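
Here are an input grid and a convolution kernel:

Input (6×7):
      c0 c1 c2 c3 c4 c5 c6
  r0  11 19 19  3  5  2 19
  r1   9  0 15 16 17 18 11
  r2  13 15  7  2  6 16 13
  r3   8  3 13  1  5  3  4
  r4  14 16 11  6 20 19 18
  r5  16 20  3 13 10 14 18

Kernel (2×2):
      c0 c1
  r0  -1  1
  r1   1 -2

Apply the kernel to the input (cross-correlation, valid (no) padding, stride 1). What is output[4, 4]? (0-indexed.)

-19

The receptive field on the input at this output position is [20 19 / 10 14]. Elementwise product with the kernel and sum: 20·-1 + 19·1 + 10·1 + 14·-2.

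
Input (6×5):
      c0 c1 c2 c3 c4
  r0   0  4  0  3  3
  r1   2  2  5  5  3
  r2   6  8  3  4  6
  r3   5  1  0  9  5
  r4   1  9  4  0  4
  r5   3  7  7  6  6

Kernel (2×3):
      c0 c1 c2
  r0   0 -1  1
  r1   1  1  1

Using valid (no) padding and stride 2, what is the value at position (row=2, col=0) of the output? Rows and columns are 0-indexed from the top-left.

12

The receptive field on the input at this output position is [1 9 4 / 3 7 7]. Elementwise product with the kernel and sum: 9·-1 + 4·1 + 3·1 + 7·1 + 7·1.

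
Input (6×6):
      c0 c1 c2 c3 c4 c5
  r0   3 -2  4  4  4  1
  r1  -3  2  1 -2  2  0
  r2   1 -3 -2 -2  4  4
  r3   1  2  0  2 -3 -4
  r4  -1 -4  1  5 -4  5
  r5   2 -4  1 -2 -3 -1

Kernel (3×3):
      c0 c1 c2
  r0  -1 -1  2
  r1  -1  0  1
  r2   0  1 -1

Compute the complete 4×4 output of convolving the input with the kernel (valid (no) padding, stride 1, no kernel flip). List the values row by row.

Output[0,0]: The receptive field on the input at this output position is [3 -2 4 / -3 2 1 / 1 -3 -2]. Elementwise product with the kernel and sum: 3·-1 + -2·-1 + 4·2 + -3·-1 + 1·1 + -3·1 + -2·-1.
Output[0,1]: The receptive field on the input at this output position is [-2 4 4 / 2 1 -2 / -3 -2 -2]. Elementwise product with the kernel and sum: -2·-1 + 4·-1 + 4·2 + 2·-1 + -2·1 + -2·1 + -2·-1.

10 2 -5 -4
2 -8 16 7
-8 -3 18 -9
-6 14 -12 -9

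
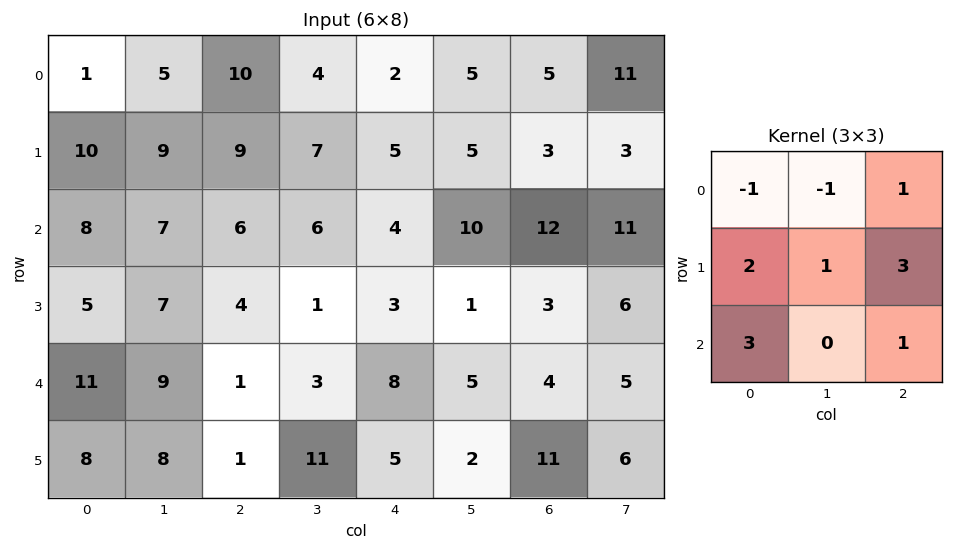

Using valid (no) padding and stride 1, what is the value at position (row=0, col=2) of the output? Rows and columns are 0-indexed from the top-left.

The receptive field on the input at this output position is [10 4 2 / 9 7 5 / 6 6 4]. Elementwise product with the kernel and sum: 10·-1 + 4·-1 + 2·1 + 9·2 + 7·1 + 5·3 + 6·3 + 4·1.

50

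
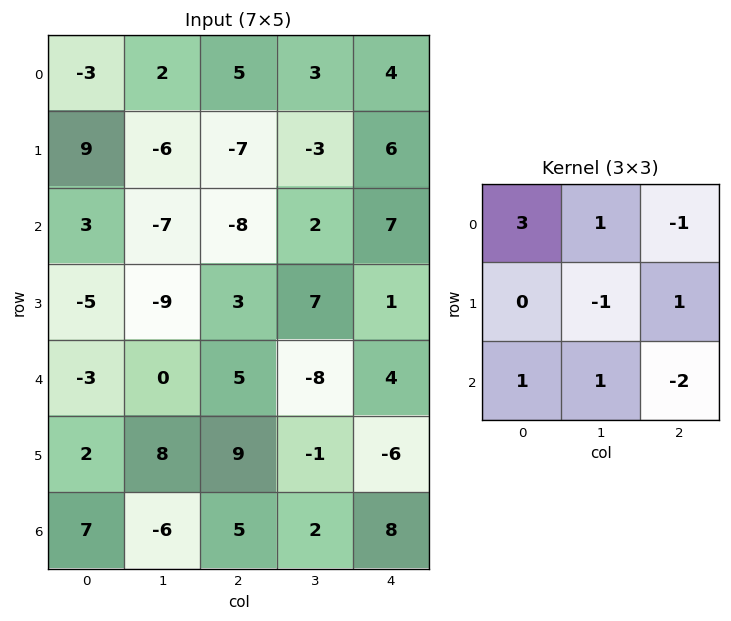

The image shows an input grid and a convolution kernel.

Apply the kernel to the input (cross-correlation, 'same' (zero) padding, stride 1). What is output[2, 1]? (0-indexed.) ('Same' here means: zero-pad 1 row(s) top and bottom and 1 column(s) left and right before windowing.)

7

The receptive field on the zero-padded input at this output position is [9 -6 -7 / 3 -7 -8 / -5 -9 3]. Elementwise product with the kernel and sum: 9·3 + -6·1 + -7·-1 + -7·-1 + -8·1 + -5·1 + -9·1 + 3·-2.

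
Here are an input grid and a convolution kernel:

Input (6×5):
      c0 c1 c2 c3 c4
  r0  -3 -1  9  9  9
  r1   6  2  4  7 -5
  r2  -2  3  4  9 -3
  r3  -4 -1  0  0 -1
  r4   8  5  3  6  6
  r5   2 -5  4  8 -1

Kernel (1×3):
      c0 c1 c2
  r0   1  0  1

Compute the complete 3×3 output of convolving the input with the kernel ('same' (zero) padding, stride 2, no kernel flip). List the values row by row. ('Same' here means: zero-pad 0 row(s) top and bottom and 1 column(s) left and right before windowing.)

-1 8 9
3 12 9
5 11 6

Output[0,0]: The receptive field on the zero-padded input at this output position is [0 -3 -1]. Elementwise product with the kernel and sum: 0·1 + -1·1.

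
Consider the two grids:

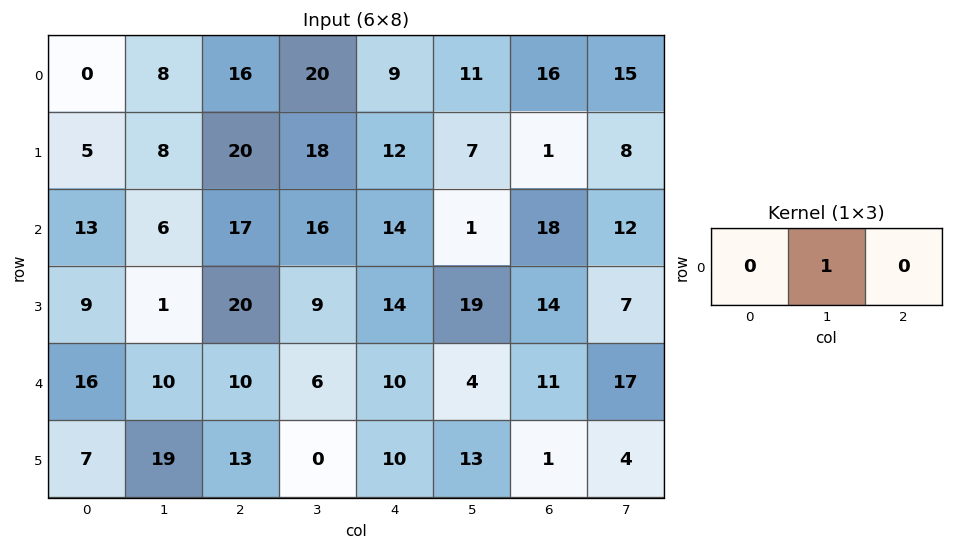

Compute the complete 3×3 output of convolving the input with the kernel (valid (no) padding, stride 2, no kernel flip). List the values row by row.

8 20 11
6 16 1
10 6 4

Output[0,0]: The receptive field on the input at this output position is [0 8 16]. Elementwise product with the kernel and sum: 8·1.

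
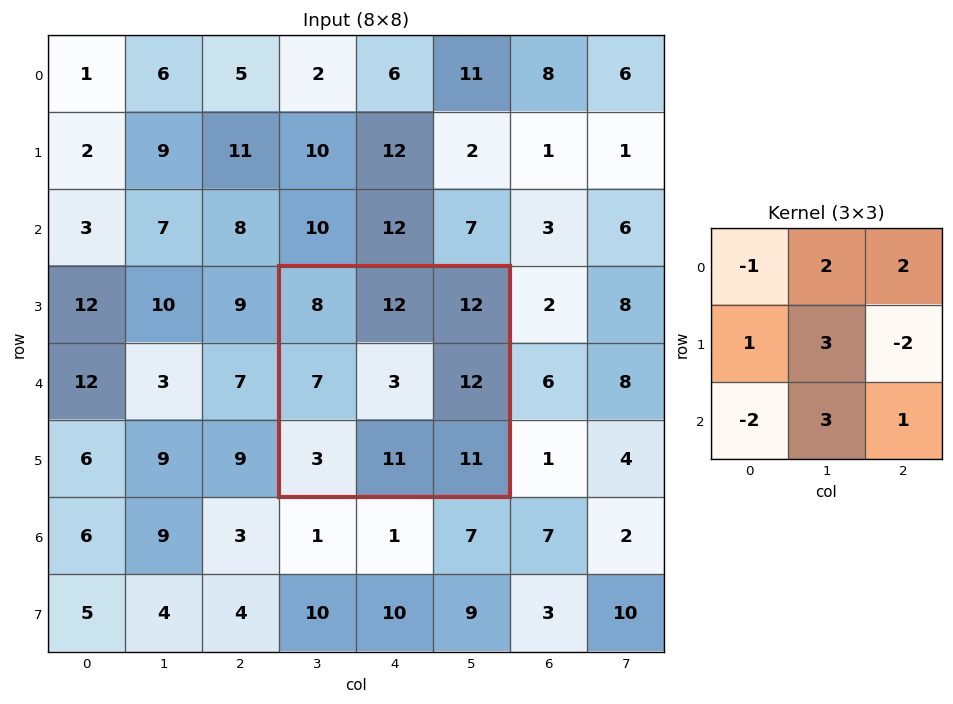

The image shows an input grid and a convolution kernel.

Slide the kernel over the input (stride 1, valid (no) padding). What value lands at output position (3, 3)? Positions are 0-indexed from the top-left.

The receptive field on the input at this output position is [8 12 12 / 7 3 12 / 3 11 11]. Elementwise product with the kernel and sum: 8·-1 + 12·2 + 12·2 + 7·1 + 3·3 + 12·-2 + 3·-2 + 11·3 + 11·1.

70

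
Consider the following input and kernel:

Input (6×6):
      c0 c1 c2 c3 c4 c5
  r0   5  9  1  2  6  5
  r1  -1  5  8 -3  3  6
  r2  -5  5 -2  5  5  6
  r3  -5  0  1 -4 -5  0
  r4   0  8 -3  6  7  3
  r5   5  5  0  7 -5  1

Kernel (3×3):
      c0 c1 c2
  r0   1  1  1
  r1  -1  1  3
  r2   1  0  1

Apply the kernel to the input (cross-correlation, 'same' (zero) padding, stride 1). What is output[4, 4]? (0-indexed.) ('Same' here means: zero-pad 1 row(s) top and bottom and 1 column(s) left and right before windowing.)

9

The receptive field on the zero-padded input at this output position is [-4 -5 0 / 6 7 3 / 7 -5 1]. Elementwise product with the kernel and sum: -4·1 + -5·1 + 0·1 + 6·-1 + 7·1 + 3·3 + 7·1 + 1·1.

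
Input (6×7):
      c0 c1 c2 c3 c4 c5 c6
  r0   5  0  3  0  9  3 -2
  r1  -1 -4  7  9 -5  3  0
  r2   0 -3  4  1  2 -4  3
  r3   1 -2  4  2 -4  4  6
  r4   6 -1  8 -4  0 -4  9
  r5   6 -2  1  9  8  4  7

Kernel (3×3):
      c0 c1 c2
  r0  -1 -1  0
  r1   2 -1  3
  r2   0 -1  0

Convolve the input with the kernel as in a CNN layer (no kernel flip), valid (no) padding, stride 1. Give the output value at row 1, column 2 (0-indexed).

-5

The receptive field on the input at this output position is [7 9 -5 / 4 1 2 / 4 2 -4]. Elementwise product with the kernel and sum: 7·-1 + 9·-1 + 4·2 + 1·-1 + 2·3 + 2·-1.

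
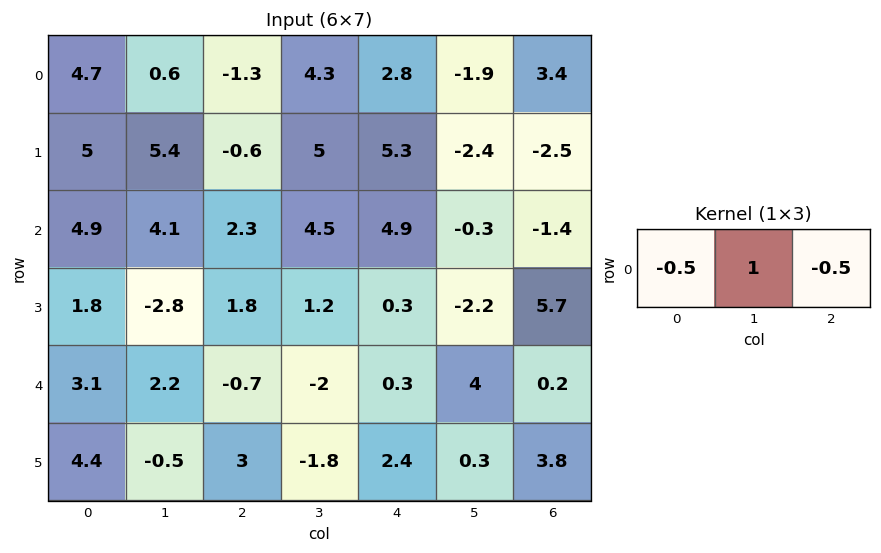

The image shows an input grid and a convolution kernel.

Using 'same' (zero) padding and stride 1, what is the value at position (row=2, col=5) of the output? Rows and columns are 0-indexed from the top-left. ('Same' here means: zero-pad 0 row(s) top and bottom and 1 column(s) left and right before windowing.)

The receptive field on the zero-padded input at this output position is [4.9 -0.3 -1.4]. Elementwise product with the kernel and sum: 4.9·-0.5 + -0.3·1 + -1.4·-0.5.

-2.05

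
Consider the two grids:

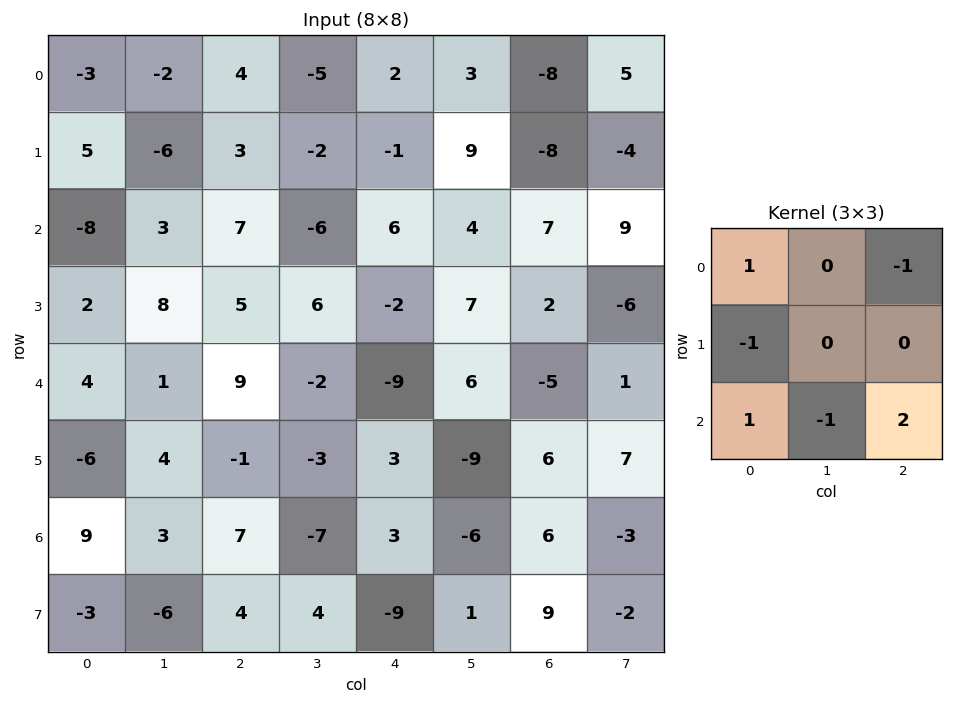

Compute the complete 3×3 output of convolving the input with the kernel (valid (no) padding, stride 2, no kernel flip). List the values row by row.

-9 24 27
4 -11 -24
21 39 14

Output[0,0]: The receptive field on the input at this output position is [-3 -2 4 / 5 -6 3 / -8 3 7]. Elementwise product with the kernel and sum: -3·1 + 4·-1 + 5·-1 + -8·1 + 3·-1 + 7·2.
Output[0,1]: The receptive field on the input at this output position is [4 -5 2 / 3 -2 -1 / 7 -6 6]. Elementwise product with the kernel and sum: 4·1 + 2·-1 + 3·-1 + 7·1 + -6·-1 + 6·2.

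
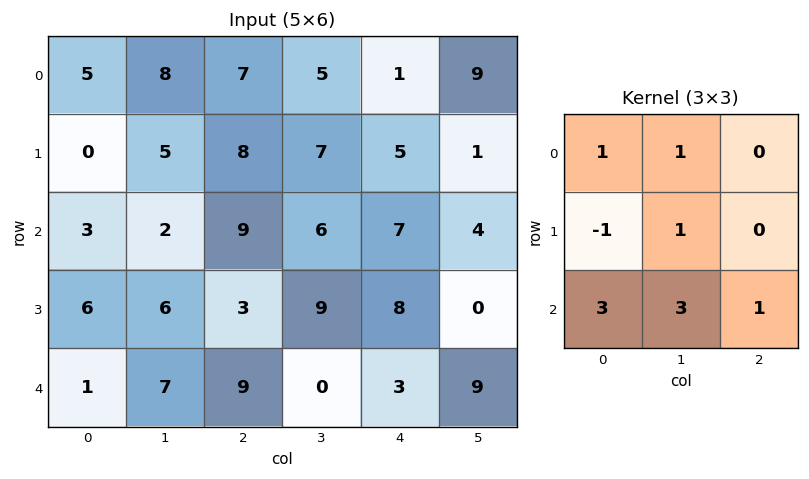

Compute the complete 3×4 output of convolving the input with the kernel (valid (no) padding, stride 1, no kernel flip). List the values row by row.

42 57 63 47
43 56 56 64
38 56 51 30

Output[0,0]: The receptive field on the input at this output position is [5 8 7 / 0 5 8 / 3 2 9]. Elementwise product with the kernel and sum: 5·1 + 8·1 + 0·-1 + 5·1 + 3·3 + 2·3 + 9·1.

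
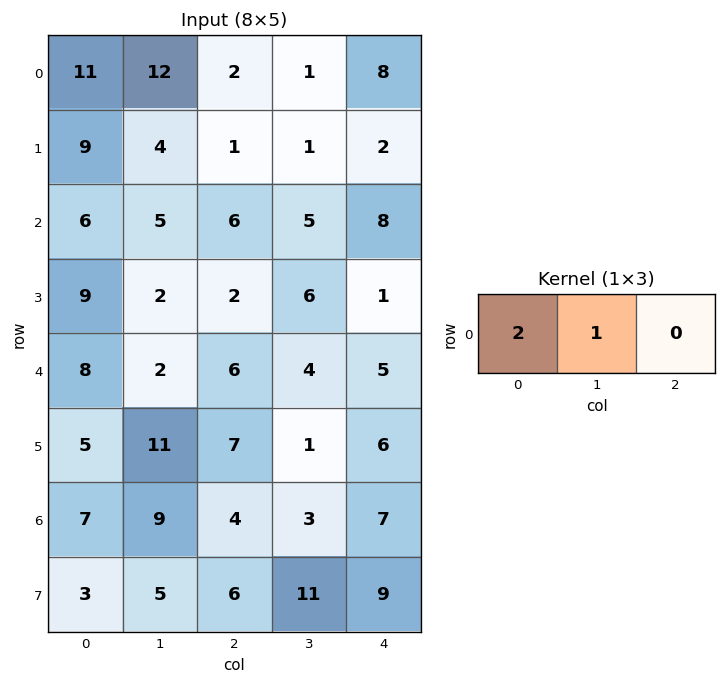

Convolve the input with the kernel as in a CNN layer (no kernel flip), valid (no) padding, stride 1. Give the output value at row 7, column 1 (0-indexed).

16

The receptive field on the input at this output position is [5 6 11]. Elementwise product with the kernel and sum: 5·2 + 6·1.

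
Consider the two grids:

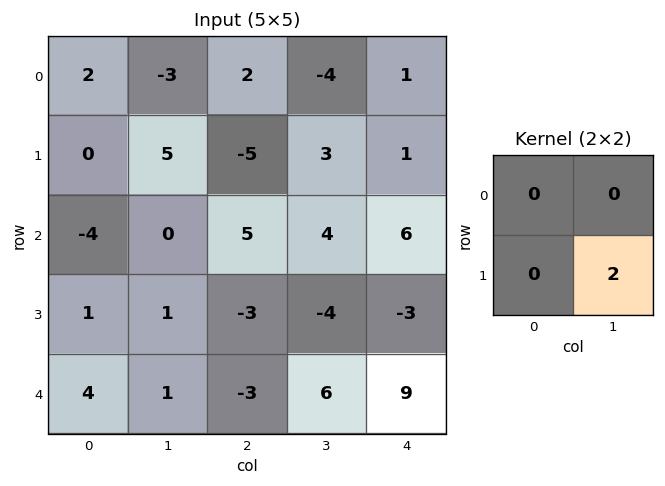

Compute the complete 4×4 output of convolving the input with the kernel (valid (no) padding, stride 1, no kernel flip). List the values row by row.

Output[0,0]: The receptive field on the input at this output position is [2 -3 / 0 5]. Elementwise product with the kernel and sum: 5·2.

10 -10 6 2
0 10 8 12
2 -6 -8 -6
2 -6 12 18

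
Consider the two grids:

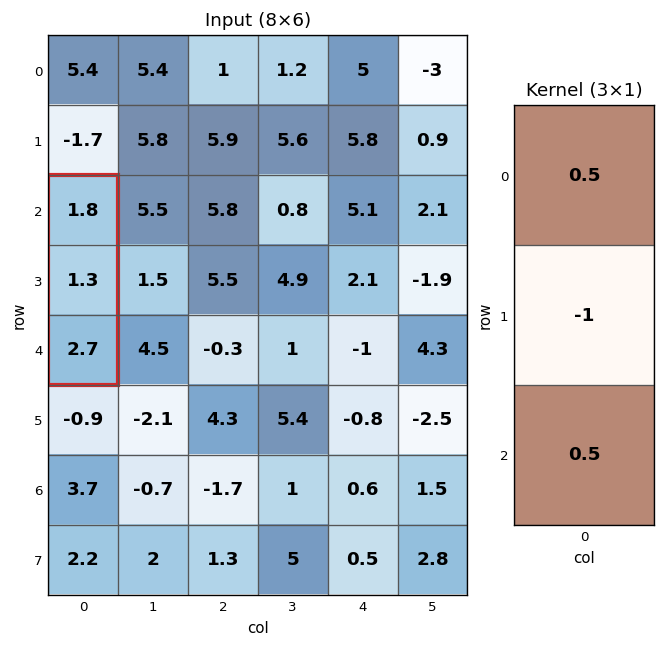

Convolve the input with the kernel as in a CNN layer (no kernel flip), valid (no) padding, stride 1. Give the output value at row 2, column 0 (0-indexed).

0.95

The receptive field on the input at this output position is [1.8 / 1.3 / 2.7]. Elementwise product with the kernel and sum: 1.8·0.5 + 1.3·-1 + 2.7·0.5.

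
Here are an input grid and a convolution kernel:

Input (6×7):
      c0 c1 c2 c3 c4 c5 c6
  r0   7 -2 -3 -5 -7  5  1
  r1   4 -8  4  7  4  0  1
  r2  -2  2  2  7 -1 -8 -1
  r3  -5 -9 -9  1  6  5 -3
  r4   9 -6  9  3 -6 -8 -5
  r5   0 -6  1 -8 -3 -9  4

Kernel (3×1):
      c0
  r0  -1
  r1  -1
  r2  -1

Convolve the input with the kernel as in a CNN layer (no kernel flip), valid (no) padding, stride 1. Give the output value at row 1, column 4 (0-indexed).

-9

The receptive field on the input at this output position is [4 / -1 / 6]. Elementwise product with the kernel and sum: 4·-1 + -1·-1 + 6·-1.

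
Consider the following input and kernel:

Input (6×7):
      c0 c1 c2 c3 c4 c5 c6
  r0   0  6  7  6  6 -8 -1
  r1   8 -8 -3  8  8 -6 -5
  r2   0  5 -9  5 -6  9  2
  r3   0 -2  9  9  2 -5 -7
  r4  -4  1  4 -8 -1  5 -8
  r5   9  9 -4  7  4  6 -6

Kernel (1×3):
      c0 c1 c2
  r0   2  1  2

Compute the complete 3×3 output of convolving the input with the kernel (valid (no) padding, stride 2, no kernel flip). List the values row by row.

20 32 2
-13 -25 1
1 -2 -13

Output[0,0]: The receptive field on the input at this output position is [0 6 7]. Elementwise product with the kernel and sum: 0·2 + 6·1 + 7·2.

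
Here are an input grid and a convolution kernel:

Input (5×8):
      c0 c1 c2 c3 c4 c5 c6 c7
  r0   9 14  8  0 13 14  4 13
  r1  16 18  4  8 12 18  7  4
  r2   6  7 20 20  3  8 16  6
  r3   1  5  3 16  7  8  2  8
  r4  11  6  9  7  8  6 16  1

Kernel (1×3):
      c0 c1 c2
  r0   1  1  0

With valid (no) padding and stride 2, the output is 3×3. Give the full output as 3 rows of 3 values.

Output[0,0]: The receptive field on the input at this output position is [9 14 8]. Elementwise product with the kernel and sum: 9·1 + 14·1.

23 8 27
13 40 11
17 16 14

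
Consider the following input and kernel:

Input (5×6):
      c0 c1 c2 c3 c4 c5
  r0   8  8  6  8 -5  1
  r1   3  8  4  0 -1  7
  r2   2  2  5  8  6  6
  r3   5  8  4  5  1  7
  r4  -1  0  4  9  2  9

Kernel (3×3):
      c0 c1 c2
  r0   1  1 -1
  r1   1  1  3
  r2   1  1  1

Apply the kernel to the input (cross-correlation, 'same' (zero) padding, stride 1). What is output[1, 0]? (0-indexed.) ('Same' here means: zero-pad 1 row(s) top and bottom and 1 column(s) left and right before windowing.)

The receptive field on the zero-padded input at this output position is [0 8 8 / 0 3 8 / 0 2 2]. Elementwise product with the kernel and sum: 0·1 + 8·1 + 8·-1 + 0·1 + 3·1 + 8·3 + 0·1 + 2·1 + 2·1.

31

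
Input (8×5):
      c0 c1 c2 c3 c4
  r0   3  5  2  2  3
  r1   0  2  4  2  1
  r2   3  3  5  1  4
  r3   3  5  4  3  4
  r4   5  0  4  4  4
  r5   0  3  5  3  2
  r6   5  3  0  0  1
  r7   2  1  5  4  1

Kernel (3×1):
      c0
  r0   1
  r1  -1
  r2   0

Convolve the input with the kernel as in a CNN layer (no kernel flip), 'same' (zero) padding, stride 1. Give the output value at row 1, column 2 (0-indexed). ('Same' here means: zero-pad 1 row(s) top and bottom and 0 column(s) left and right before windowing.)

-2

The receptive field on the zero-padded input at this output position is [2 / 4 / 5]. Elementwise product with the kernel and sum: 2·1 + 4·-1.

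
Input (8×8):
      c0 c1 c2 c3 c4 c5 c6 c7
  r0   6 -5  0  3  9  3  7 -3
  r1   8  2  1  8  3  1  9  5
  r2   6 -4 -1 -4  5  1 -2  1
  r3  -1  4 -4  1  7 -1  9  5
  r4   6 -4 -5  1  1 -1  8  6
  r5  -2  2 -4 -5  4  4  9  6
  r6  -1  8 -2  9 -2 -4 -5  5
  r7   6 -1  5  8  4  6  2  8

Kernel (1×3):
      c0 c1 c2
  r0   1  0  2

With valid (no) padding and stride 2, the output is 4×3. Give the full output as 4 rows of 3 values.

Output[0,0]: The receptive field on the input at this output position is [6 -5 0]. Elementwise product with the kernel and sum: 6·1 + 0·2.

6 18 23
4 9 1
-4 -3 17
-5 -6 -12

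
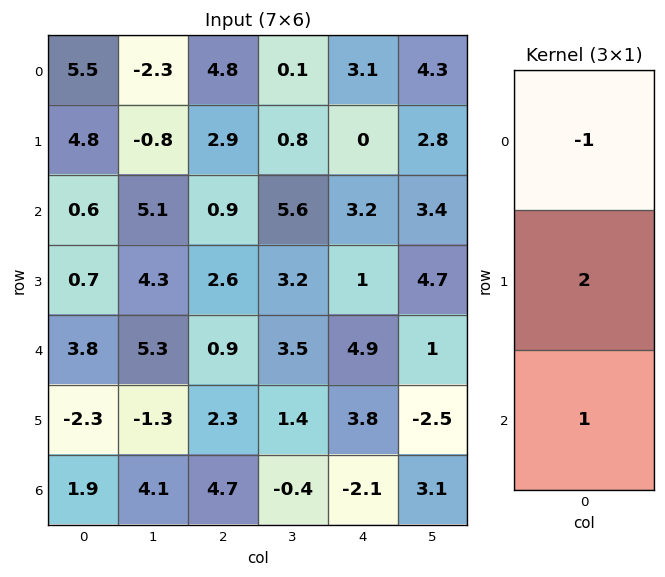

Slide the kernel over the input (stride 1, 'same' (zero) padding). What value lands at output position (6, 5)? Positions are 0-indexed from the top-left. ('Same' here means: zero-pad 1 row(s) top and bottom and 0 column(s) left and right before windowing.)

The receptive field on the zero-padded input at this output position is [-2.5 / 3.1 / 0]. Elementwise product with the kernel and sum: -2.5·-1 + 3.1·2 + 0·1.

8.7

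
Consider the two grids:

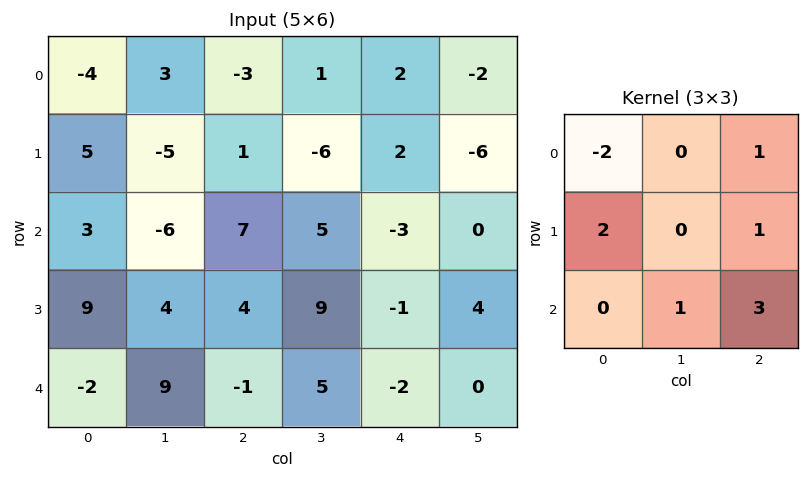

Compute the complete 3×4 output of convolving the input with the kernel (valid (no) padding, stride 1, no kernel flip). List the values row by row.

Output[0,0]: The receptive field on the input at this output position is [-4 3 -3 / 5 -5 1 / 3 -6 7]. Elementwise product with the kernel and sum: -4·-2 + -3·1 + 5·2 + 1·1 + -6·1 + 7·3.

31 1 8 -25
20 28 17 27
29 48 -11 10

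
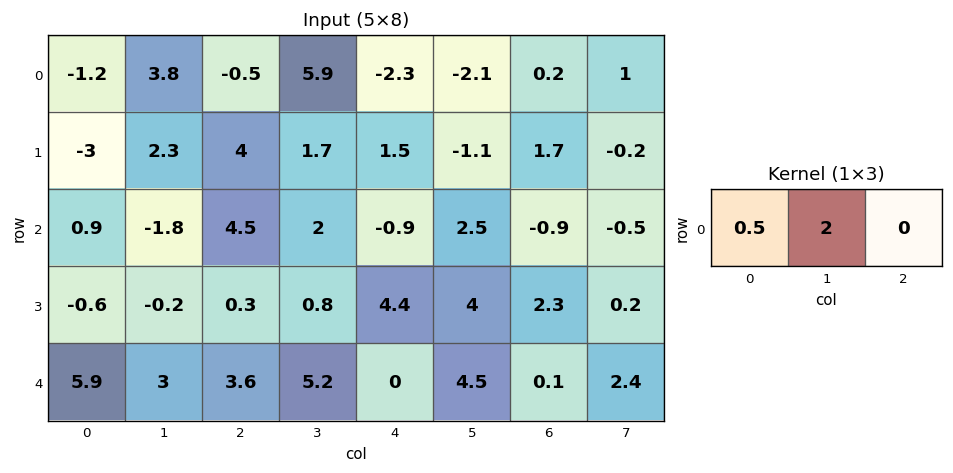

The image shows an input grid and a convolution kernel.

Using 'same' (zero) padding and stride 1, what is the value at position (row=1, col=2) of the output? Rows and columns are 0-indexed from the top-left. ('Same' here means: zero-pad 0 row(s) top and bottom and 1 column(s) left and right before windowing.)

9.15

The receptive field on the zero-padded input at this output position is [2.3 4 1.7]. Elementwise product with the kernel and sum: 2.3·0.5 + 4·2.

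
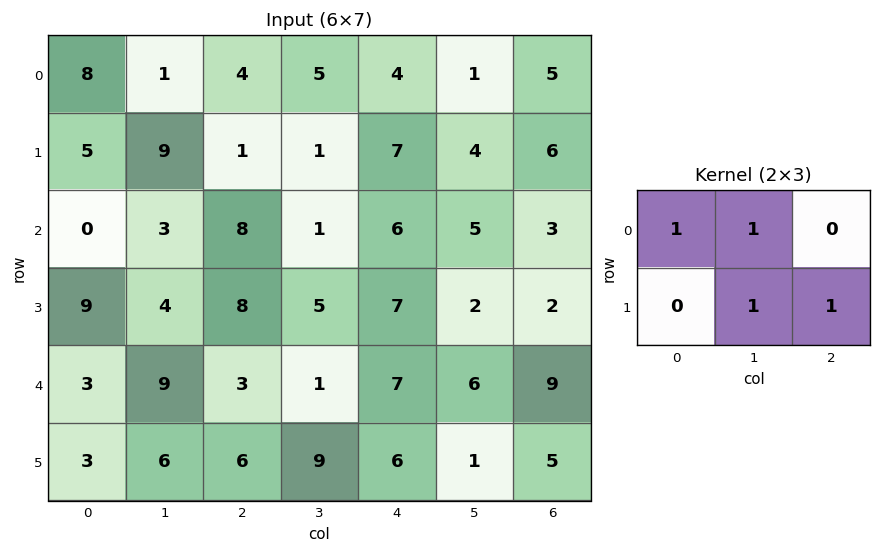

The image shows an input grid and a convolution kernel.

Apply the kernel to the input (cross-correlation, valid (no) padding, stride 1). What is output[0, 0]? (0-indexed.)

19

The receptive field on the input at this output position is [8 1 4 / 5 9 1]. Elementwise product with the kernel and sum: 8·1 + 1·1 + 9·1 + 1·1.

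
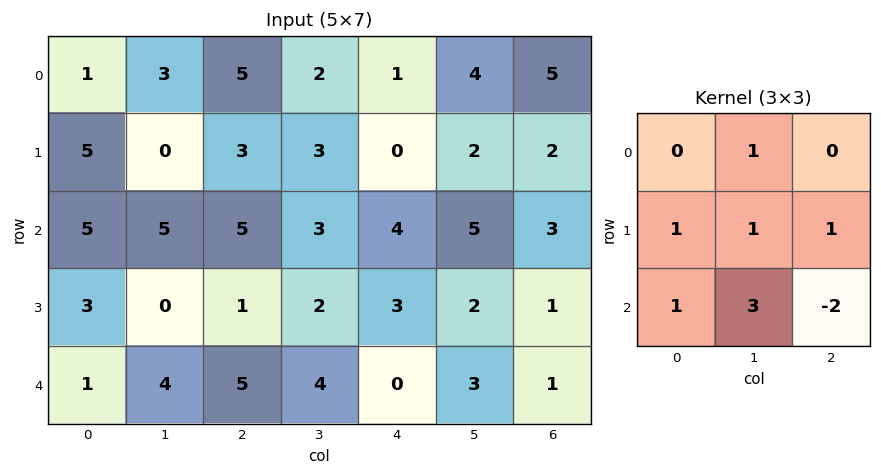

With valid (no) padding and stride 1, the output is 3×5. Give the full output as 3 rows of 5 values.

Output[0,0]: The receptive field on the input at this output position is [1 3 5 / 5 0 3 / 5 5 5]. Elementwise product with the kernel and sum: 3·1 + 5·1 + 0·1 + 3·1 + 5·1 + 5·3 + 5·-2.
Output[0,1]: The receptive field on the input at this output position is [3 5 2 / 0 3 3 / 5 5 3]. Elementwise product with the kernel and sum: 5·1 + 0·1 + 3·1 + 3·1 + 5·1 + 5·3 + 3·-2.

21 25 14 11 21
16 15 16 19 21
12 19 26 9 18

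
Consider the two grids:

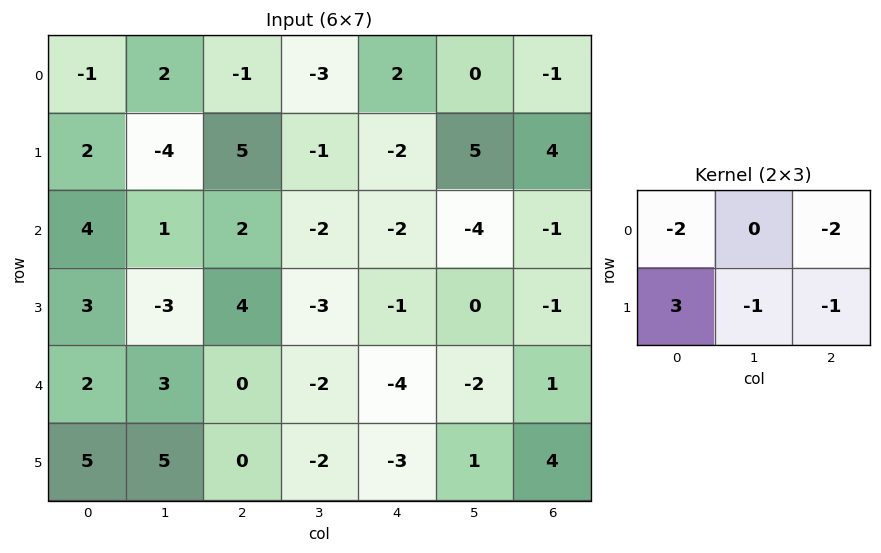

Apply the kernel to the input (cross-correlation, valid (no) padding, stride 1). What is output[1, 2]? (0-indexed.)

4

The receptive field on the input at this output position is [5 -1 -2 / 2 -2 -2]. Elementwise product with the kernel and sum: 5·-2 + -2·-2 + 2·3 + -2·-1 + -2·-1.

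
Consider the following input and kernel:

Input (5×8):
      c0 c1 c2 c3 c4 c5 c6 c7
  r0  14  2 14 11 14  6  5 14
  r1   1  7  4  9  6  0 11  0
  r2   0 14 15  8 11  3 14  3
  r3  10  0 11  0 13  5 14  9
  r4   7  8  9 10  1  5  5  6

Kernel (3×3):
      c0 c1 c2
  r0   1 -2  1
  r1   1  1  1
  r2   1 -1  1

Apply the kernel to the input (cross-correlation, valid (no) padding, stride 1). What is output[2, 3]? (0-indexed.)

The receptive field on the input at this output position is [8 11 3 / 0 13 5 / 10 1 5]. Elementwise product with the kernel and sum: 8·1 + 11·-2 + 3·1 + 0·1 + 13·1 + 5·1 + 10·1 + 1·-1 + 5·1.

21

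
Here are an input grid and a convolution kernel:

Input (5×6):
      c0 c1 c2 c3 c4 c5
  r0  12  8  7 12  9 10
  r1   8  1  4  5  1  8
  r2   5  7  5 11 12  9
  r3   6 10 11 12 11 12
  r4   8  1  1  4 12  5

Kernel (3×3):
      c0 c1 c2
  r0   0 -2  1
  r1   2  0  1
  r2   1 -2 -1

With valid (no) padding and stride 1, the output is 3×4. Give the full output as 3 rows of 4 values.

-3 -9 -35 -12
-8 -2 -11 15
19 28 4 -4

Output[0,0]: The receptive field on the input at this output position is [12 8 7 / 8 1 4 / 5 7 5]. Elementwise product with the kernel and sum: 8·-2 + 7·1 + 8·2 + 4·1 + 5·1 + 7·-2 + 5·-1.
Output[0,1]: The receptive field on the input at this output position is [8 7 12 / 1 4 5 / 7 5 11]. Elementwise product with the kernel and sum: 7·-2 + 12·1 + 1·2 + 5·1 + 7·1 + 5·-2 + 11·-1.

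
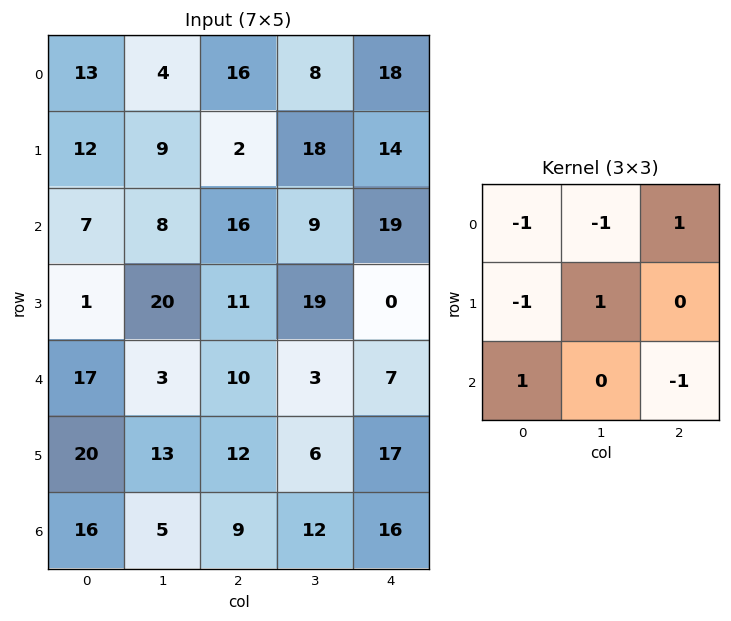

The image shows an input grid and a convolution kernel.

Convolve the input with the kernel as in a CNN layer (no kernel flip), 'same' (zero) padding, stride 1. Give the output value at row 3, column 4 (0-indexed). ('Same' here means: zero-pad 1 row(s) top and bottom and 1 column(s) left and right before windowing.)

-44

The receptive field on the zero-padded input at this output position is [9 19 0 / 19 0 0 / 3 7 0]. Elementwise product with the kernel and sum: 9·-1 + 19·-1 + 0·1 + 19·-1 + 0·1 + 3·1 + 0·-1.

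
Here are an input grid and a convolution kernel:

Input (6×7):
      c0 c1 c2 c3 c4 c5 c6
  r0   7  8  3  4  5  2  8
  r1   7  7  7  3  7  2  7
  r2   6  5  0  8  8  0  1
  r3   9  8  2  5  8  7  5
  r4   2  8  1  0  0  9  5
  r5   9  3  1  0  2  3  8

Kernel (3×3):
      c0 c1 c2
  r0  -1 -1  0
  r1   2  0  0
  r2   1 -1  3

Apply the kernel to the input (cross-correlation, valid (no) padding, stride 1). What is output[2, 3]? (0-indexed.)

The receptive field on the input at this output position is [8 8 0 / 5 8 7 / 0 0 9]. Elementwise product with the kernel and sum: 8·-1 + 8·-1 + 5·2 + 0·1 + 0·-1 + 9·3.

21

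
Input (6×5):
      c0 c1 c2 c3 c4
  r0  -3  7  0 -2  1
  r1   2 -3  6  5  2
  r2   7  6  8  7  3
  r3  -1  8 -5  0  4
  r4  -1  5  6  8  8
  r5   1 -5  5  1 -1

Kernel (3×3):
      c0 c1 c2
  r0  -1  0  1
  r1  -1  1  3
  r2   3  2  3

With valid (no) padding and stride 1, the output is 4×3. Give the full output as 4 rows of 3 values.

73 70 53
25 45 1
20 39 70
28 15 49

Output[0,0]: The receptive field on the input at this output position is [-3 7 0 / 2 -3 6 / 7 6 8]. Elementwise product with the kernel and sum: -3·-1 + 0·1 + 2·-1 + -3·1 + 6·3 + 7·3 + 6·2 + 8·3.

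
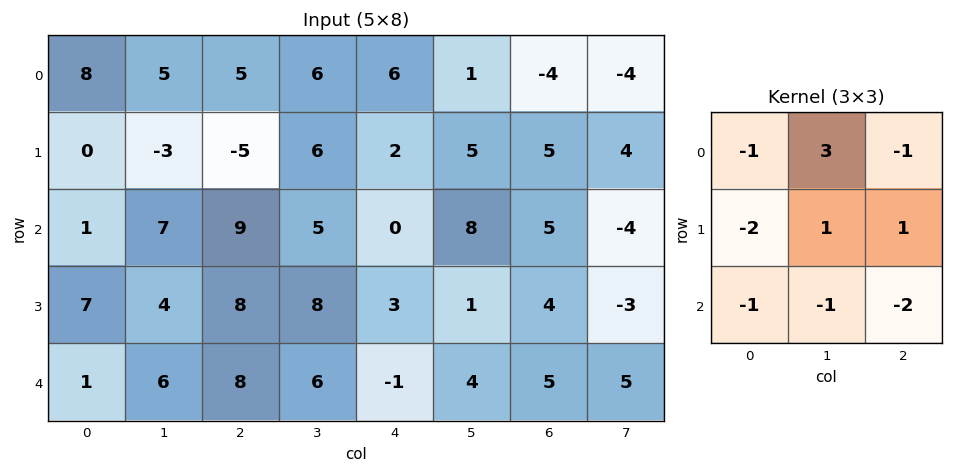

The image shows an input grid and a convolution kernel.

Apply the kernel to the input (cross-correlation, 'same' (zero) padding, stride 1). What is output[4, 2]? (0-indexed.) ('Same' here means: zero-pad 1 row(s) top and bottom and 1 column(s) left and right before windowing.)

14

The receptive field on the zero-padded input at this output position is [4 8 8 / 6 8 6 / 0 0 0]. Elementwise product with the kernel and sum: 4·-1 + 8·3 + 8·-1 + 6·-2 + 8·1 + 6·1 + 0·-1 + 0·-1 + 0·-2.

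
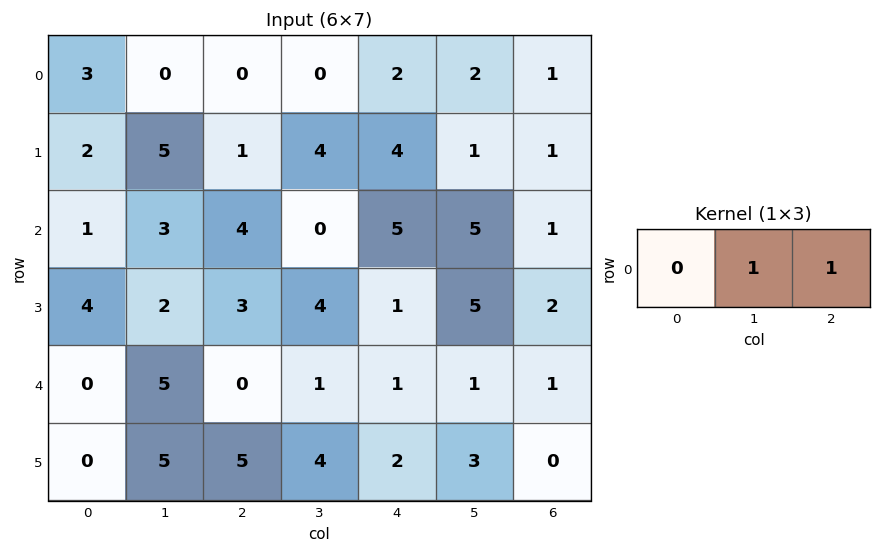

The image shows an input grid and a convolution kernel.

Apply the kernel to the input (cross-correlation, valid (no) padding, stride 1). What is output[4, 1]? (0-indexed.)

The receptive field on the input at this output position is [5 0 1]. Elementwise product with the kernel and sum: 0·1 + 1·1.

1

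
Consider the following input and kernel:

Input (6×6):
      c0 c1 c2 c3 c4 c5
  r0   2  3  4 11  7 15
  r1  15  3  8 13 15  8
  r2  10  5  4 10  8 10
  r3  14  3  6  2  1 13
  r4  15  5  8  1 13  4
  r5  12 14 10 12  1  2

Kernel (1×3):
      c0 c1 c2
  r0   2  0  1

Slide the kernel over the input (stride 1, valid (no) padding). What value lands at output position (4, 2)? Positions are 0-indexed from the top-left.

The receptive field on the input at this output position is [8 1 13]. Elementwise product with the kernel and sum: 8·2 + 13·1.

29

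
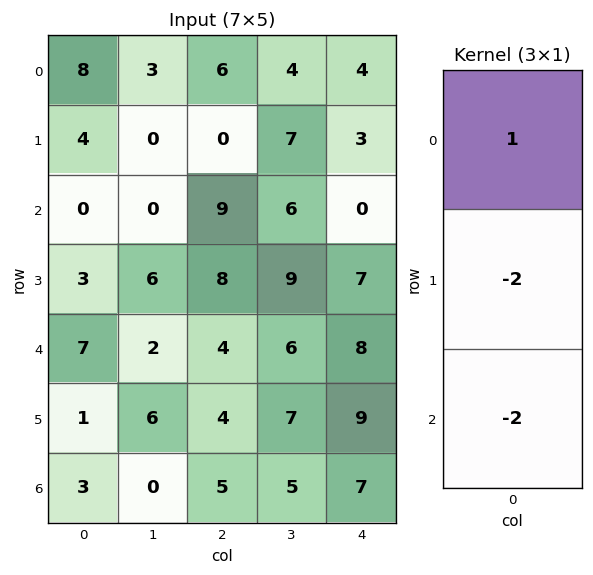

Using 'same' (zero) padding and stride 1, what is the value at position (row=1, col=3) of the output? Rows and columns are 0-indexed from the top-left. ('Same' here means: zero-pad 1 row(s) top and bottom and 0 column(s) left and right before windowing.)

-22

The receptive field on the zero-padded input at this output position is [4 / 7 / 6]. Elementwise product with the kernel and sum: 4·1 + 7·-2 + 6·-2.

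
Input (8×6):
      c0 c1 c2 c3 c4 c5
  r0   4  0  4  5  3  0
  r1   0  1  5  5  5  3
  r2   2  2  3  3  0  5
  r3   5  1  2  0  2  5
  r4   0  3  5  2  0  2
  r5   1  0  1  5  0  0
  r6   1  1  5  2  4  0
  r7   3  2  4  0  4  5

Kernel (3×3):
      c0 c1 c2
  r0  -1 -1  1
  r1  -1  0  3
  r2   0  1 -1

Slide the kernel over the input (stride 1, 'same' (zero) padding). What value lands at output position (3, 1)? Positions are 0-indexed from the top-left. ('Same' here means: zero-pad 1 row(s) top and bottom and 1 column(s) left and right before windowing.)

-2

The receptive field on the zero-padded input at this output position is [2 2 3 / 5 1 2 / 0 3 5]. Elementwise product with the kernel and sum: 2·-1 + 2·-1 + 3·1 + 5·-1 + 2·3 + 3·1 + 5·-1.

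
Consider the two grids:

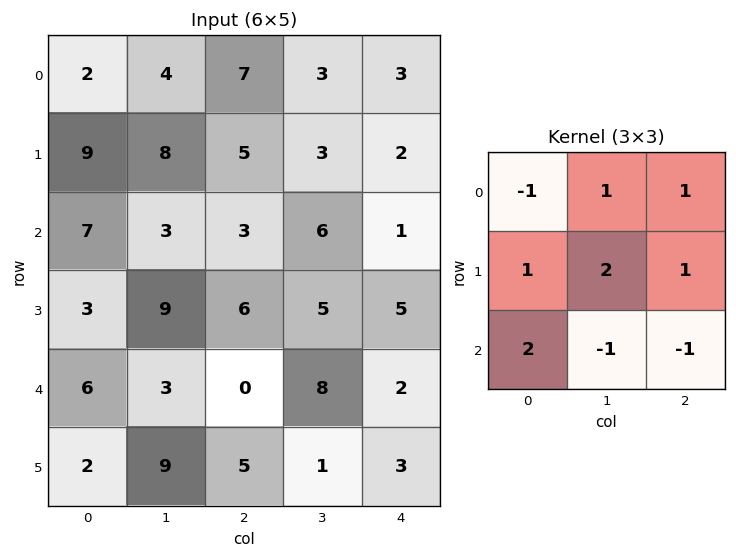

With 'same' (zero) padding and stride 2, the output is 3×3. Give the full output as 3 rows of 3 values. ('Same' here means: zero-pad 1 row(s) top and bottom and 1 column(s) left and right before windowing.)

Output[0,0]: The receptive field on the zero-padded input at this output position is [0 0 0 / 0 2 4 / 0 9 8]. Elementwise product with the kernel and sum: 0·-1 + 0·1 + 0·1 + 0·1 + 2·2 + 4·1 + 0·2 + 9·-1 + 8·-1.
Output[0,1]: The receptive field on the zero-padded input at this output position is [0 0 0 / 4 7 3 / 8 5 3]. Elementwise product with the kernel and sum: 0·-1 + 0·1 + 0·1 + 4·1 + 7·2 + 3·1 + 8·2 + 5·-1 + 3·-1.

-9 29 13
22 22 12
16 25 11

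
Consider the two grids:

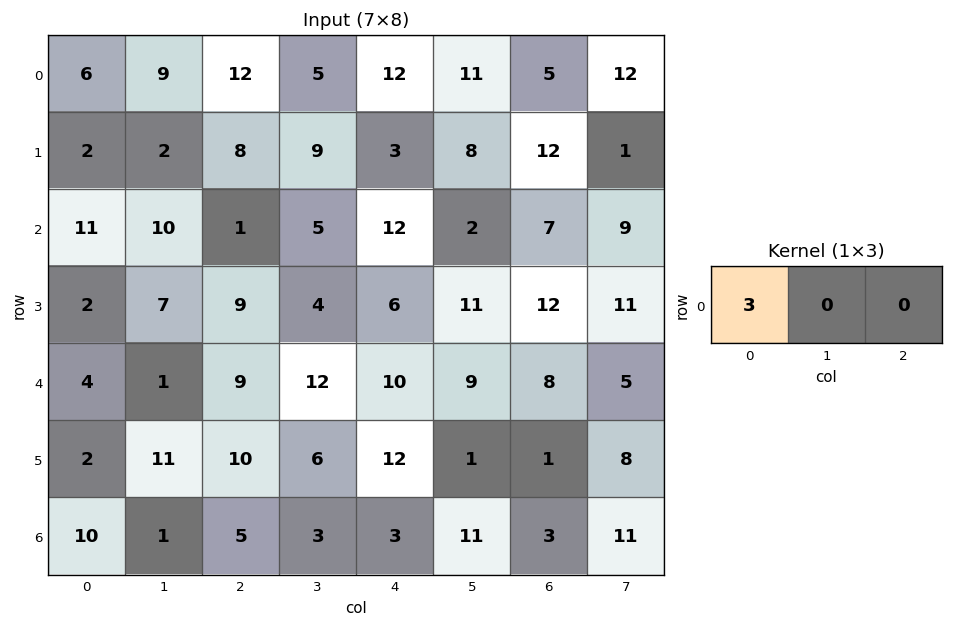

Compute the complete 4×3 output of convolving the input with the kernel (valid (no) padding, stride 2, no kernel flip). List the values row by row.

18 36 36
33 3 36
12 27 30
30 15 9

Output[0,0]: The receptive field on the input at this output position is [6 9 12]. Elementwise product with the kernel and sum: 6·3.
Output[0,1]: The receptive field on the input at this output position is [12 5 12]. Elementwise product with the kernel and sum: 12·3.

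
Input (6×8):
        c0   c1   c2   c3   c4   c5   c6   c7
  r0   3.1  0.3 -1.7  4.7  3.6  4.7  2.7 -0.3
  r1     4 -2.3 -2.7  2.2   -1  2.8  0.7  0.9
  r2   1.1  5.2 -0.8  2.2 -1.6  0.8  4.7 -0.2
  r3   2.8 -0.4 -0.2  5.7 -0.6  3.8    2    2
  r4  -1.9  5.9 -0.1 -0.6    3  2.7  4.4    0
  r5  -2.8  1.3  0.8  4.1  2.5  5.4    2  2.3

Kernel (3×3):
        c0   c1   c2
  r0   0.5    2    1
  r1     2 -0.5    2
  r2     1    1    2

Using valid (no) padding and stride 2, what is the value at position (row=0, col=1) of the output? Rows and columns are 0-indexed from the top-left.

The receptive field on the input at this output position is [-1.7 4.7 3.6 / -2.7 2.2 -1 / -0.8 2.2 -1.6]. Elementwise product with the kernel and sum: -1.7·0.5 + 4.7·2 + 3.6·1 + -2.7·2 + 2.2·-0.5 + -1·2 + -0.8·1 + 2.2·1 + -1.6·2.

1.85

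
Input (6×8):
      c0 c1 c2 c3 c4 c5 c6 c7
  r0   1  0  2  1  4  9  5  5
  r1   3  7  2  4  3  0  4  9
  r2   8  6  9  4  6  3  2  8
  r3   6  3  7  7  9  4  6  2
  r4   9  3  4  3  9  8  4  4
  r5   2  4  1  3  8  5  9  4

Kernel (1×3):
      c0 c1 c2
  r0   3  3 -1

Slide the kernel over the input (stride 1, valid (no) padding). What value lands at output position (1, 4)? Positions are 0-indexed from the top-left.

5

The receptive field on the input at this output position is [3 0 4]. Elementwise product with the kernel and sum: 3·3 + 0·3 + 4·-1.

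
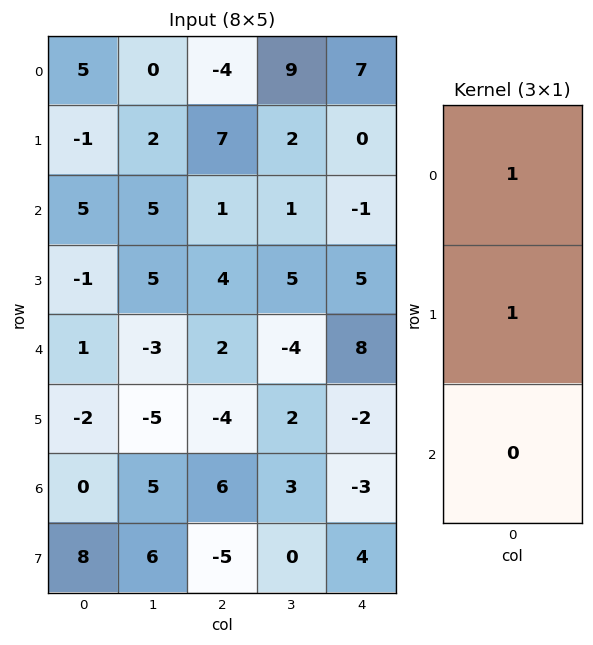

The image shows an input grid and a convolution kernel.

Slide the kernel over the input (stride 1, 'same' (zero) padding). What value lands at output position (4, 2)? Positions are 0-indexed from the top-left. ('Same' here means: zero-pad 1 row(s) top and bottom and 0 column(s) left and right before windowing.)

6

The receptive field on the zero-padded input at this output position is [4 / 2 / -4]. Elementwise product with the kernel and sum: 4·1 + 2·1.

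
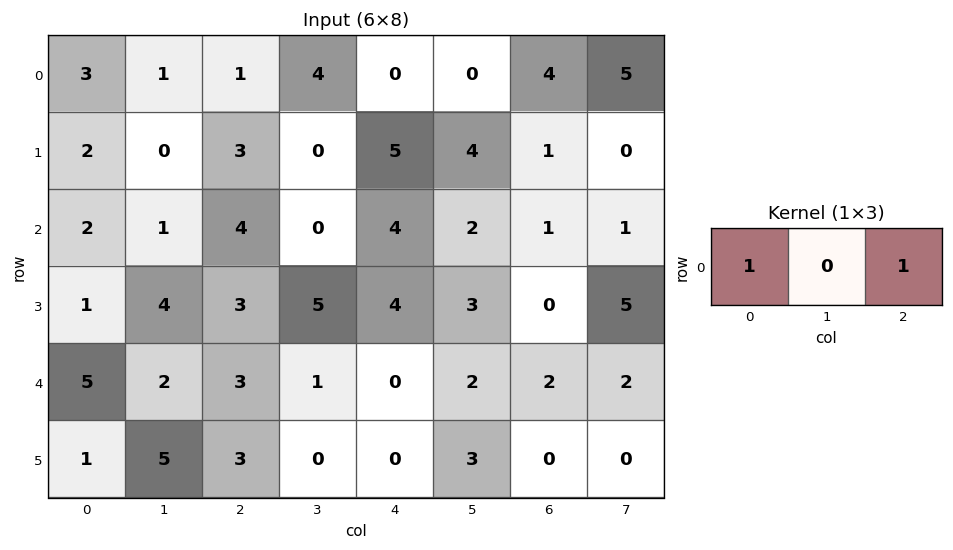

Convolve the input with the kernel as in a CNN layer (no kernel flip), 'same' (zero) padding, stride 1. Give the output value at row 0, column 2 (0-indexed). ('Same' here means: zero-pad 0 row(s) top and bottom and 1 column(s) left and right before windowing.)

The receptive field on the zero-padded input at this output position is [1 1 4]. Elementwise product with the kernel and sum: 1·1 + 4·1.

5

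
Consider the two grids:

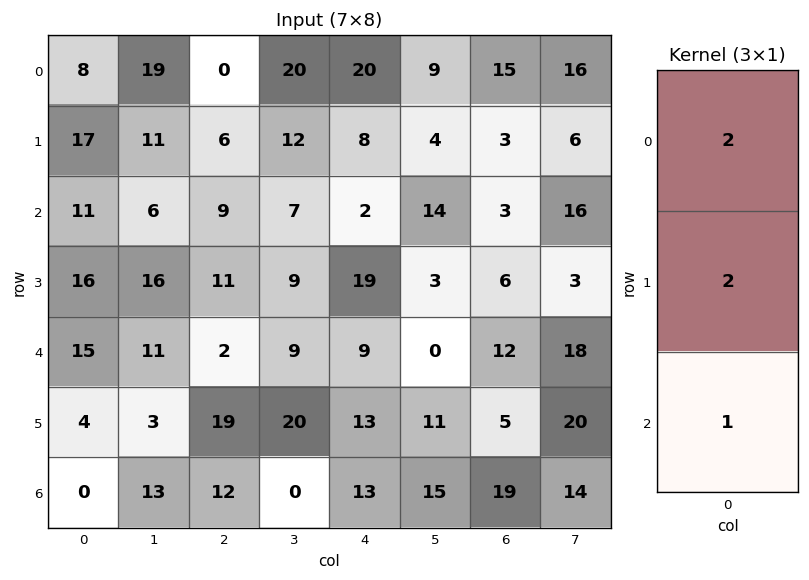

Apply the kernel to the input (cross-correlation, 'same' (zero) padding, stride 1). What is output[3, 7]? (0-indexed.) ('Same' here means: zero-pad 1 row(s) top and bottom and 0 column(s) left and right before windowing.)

56

The receptive field on the zero-padded input at this output position is [16 / 3 / 18]. Elementwise product with the kernel and sum: 16·2 + 3·2 + 18·1.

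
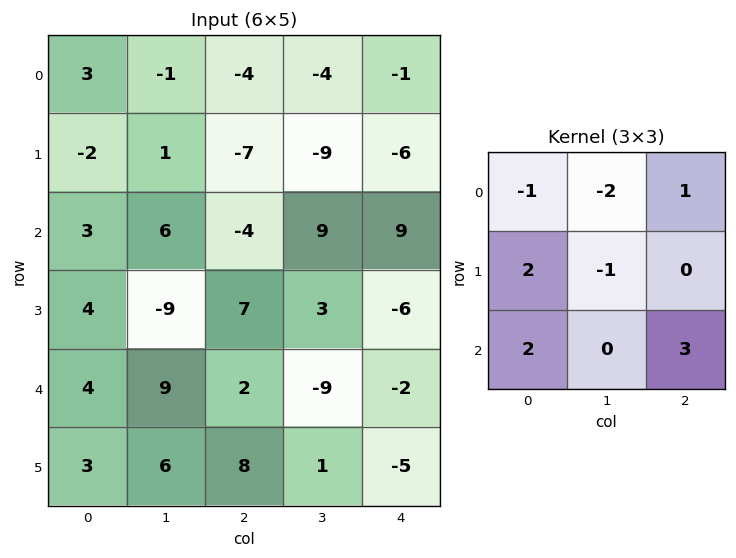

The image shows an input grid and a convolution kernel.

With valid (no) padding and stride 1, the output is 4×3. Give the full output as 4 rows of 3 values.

Output[0,0]: The receptive field on the input at this output position is [3 -1 -4 / -2 1 -7 / 3 6 -4]. Elementwise product with the kernel and sum: 3·-1 + -1·-2 + -4·1 + -2·2 + 1·-1 + 3·2 + -4·3.

-16 53 25
22 11 -2
12 -23 4
50 29 -5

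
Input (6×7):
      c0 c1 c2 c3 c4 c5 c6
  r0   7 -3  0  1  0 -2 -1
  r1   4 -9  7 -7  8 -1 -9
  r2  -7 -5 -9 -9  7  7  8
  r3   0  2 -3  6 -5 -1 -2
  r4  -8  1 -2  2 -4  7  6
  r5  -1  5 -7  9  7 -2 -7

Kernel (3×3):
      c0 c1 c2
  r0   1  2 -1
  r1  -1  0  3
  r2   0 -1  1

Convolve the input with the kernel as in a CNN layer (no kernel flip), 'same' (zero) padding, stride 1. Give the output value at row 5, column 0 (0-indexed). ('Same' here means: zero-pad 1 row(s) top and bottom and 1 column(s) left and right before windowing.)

The receptive field on the zero-padded input at this output position is [0 -8 1 / 0 -1 5 / 0 0 0]. Elementwise product with the kernel and sum: 0·1 + -8·2 + 1·-1 + 0·-1 + 5·3 + 0·-1 + 0·1.

-2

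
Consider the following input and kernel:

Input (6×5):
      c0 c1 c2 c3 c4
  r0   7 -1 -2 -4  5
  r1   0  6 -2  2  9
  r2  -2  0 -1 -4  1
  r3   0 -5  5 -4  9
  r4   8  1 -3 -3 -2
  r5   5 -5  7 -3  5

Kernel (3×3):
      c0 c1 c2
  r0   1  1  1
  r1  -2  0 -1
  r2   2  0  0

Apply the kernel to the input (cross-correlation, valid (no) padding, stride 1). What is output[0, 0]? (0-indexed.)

2

The receptive field on the input at this output position is [7 -1 -2 / 0 6 -2 / -2 0 -1]. Elementwise product with the kernel and sum: 7·1 + -1·1 + -2·1 + 0·-2 + -2·-1 + -2·2.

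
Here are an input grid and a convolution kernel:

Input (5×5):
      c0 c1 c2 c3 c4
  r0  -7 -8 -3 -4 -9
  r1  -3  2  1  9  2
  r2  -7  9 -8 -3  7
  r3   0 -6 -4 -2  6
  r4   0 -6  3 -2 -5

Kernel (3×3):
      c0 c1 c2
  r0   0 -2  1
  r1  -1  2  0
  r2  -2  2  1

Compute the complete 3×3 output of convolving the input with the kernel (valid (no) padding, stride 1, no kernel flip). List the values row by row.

44 -35 33
6 -16 -4
-47 27 -2

Output[0,0]: The receptive field on the input at this output position is [-7 -8 -3 / -3 2 1 / -7 9 -8]. Elementwise product with the kernel and sum: -8·-2 + -3·1 + -3·-1 + 2·2 + -7·-2 + 9·2 + -8·1.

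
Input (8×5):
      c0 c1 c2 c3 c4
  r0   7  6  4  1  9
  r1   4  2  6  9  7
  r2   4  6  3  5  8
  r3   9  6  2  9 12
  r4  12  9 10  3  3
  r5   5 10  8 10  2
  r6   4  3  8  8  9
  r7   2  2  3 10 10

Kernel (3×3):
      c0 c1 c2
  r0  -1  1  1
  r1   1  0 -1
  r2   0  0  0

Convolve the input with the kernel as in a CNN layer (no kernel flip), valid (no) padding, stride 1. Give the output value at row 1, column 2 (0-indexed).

5

The receptive field on the input at this output position is [6 9 7 / 3 5 8 / 2 9 12]. Elementwise product with the kernel and sum: 6·-1 + 9·1 + 7·1 + 3·1 + 8·-1.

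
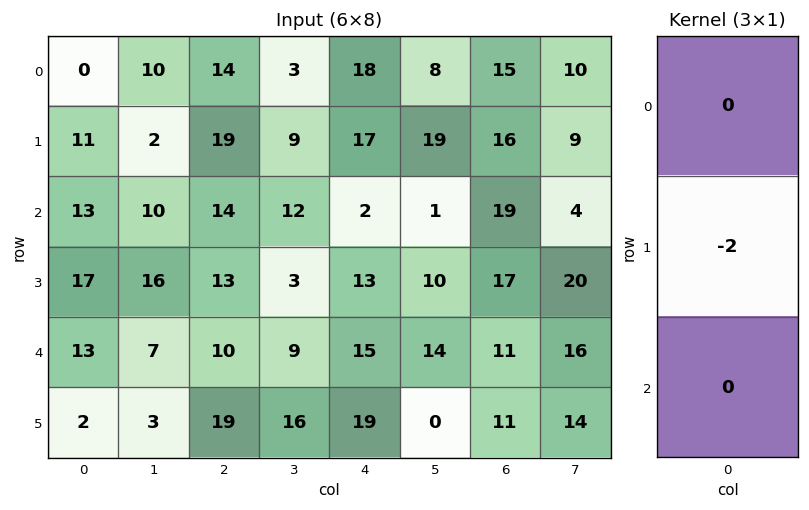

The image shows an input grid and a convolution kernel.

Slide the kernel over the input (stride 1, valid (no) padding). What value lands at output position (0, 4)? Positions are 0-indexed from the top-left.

-34

The receptive field on the input at this output position is [18 / 17 / 2]. Elementwise product with the kernel and sum: 17·-2.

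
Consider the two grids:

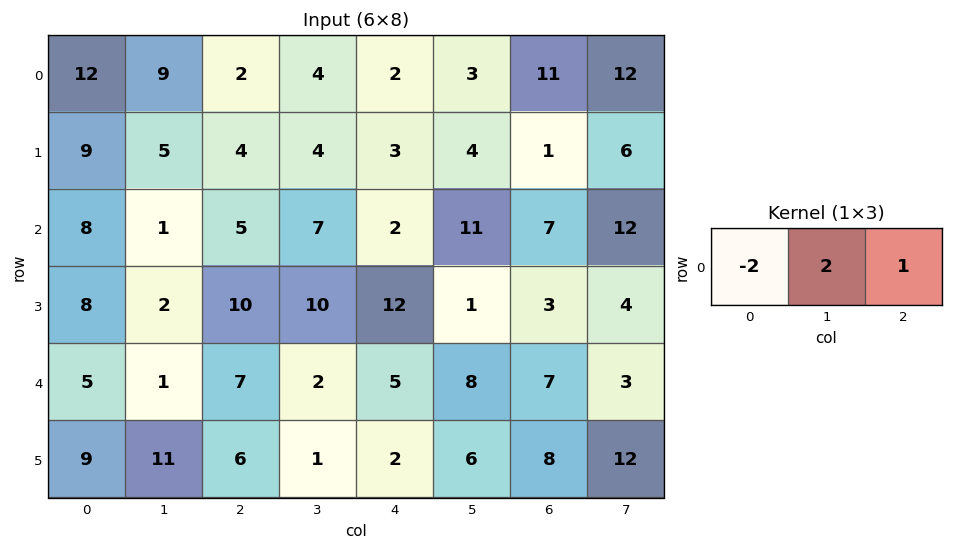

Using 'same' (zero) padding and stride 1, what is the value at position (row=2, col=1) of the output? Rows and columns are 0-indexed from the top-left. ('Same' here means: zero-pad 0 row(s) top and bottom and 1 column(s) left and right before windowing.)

-9

The receptive field on the zero-padded input at this output position is [8 1 5]. Elementwise product with the kernel and sum: 8·-2 + 1·2 + 5·1.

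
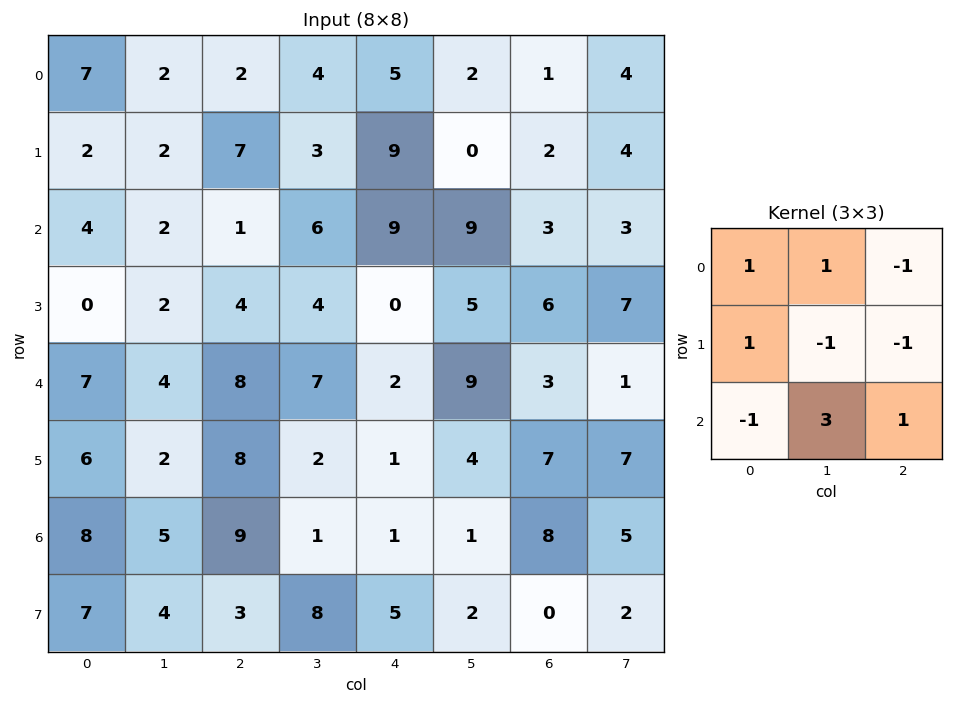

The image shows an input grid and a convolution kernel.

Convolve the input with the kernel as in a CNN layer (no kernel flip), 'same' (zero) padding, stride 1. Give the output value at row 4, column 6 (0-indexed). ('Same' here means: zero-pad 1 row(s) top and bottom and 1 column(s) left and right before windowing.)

The receptive field on the zero-padded input at this output position is [5 6 7 / 9 3 1 / 4 7 7]. Elementwise product with the kernel and sum: 5·1 + 6·1 + 7·-1 + 9·1 + 3·-1 + 1·-1 + 4·-1 + 7·3 + 7·1.

33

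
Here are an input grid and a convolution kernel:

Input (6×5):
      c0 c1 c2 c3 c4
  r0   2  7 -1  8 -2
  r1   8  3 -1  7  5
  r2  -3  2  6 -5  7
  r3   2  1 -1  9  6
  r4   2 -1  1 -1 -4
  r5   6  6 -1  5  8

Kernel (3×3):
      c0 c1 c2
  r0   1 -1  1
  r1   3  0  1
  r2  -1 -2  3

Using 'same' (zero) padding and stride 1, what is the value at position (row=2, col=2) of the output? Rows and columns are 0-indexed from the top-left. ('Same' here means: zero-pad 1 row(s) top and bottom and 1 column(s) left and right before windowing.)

40

The receptive field on the zero-padded input at this output position is [3 -1 7 / 2 6 -5 / 1 -1 9]. Elementwise product with the kernel and sum: 3·1 + -1·-1 + 7·1 + 2·3 + -5·1 + 1·-1 + -1·-2 + 9·3.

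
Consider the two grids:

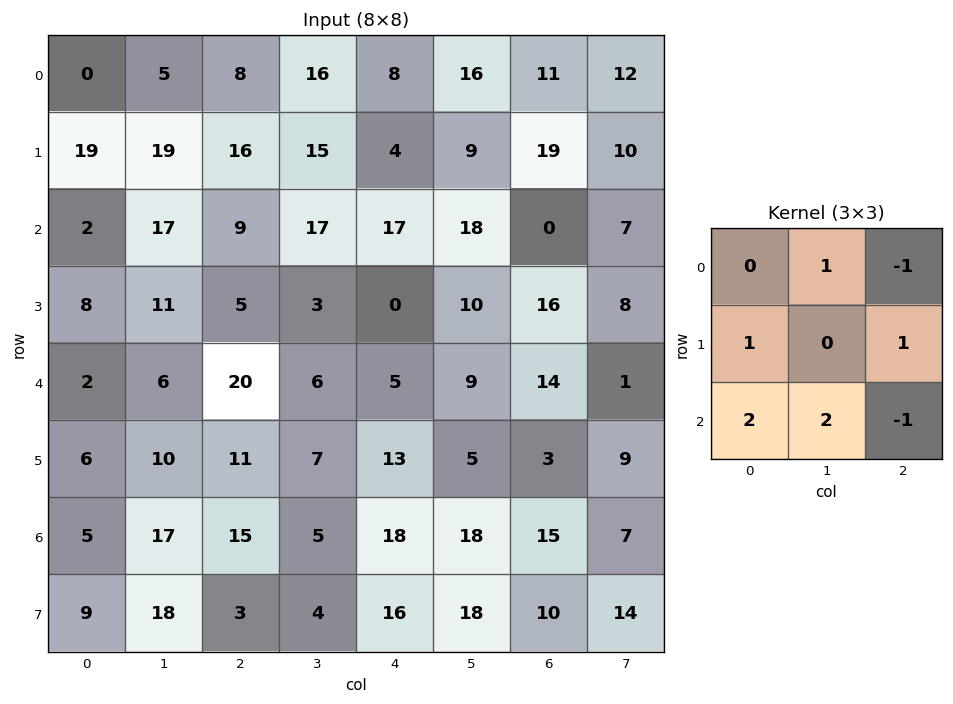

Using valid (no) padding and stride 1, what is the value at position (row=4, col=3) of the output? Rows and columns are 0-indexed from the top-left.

The receptive field on the input at this output position is [6 5 9 / 7 13 5 / 5 18 18]. Elementwise product with the kernel and sum: 5·1 + 9·-1 + 7·1 + 5·1 + 5·2 + 18·2 + 18·-1.

36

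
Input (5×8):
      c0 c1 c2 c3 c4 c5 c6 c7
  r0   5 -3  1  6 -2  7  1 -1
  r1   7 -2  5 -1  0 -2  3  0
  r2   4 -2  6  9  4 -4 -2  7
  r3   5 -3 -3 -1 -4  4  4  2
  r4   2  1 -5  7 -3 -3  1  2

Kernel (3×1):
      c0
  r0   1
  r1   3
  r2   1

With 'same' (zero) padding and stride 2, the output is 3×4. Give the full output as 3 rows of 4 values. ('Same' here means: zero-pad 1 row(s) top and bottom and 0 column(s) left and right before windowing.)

Output[0,0]: The receptive field on the zero-padded input at this output position is [0 / 5 / 7]. Elementwise product with the kernel and sum: 0·1 + 5·3 + 7·1.
Output[0,1]: The receptive field on the zero-padded input at this output position is [0 / 1 / 5]. Elementwise product with the kernel and sum: 0·1 + 1·3 + 5·1.

22 8 -6 6
24 20 8 1
11 -18 -13 7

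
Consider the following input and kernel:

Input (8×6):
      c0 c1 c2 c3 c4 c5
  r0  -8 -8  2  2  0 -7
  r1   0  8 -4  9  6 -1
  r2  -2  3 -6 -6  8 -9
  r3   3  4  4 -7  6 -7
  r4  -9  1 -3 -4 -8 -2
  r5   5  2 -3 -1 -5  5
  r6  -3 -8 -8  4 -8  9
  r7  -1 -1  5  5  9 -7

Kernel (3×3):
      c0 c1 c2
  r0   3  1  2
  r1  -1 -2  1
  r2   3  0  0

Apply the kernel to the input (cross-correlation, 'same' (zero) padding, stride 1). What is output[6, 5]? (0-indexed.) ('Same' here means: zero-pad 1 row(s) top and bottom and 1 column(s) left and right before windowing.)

7

The receptive field on the zero-padded input at this output position is [-5 5 0 / -8 9 0 / 9 -7 0]. Elementwise product with the kernel and sum: -5·3 + 5·1 + 0·2 + -8·-1 + 9·-2 + 0·1 + 9·3.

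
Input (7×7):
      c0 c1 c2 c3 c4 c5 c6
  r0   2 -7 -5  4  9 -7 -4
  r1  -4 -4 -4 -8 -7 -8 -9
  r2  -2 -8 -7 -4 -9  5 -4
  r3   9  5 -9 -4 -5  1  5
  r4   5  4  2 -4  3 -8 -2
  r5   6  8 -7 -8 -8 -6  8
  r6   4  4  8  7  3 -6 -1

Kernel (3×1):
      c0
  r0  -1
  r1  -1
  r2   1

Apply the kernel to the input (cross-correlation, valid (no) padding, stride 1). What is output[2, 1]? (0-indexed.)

7

The receptive field on the input at this output position is [-8 / 5 / 4]. Elementwise product with the kernel and sum: -8·-1 + 5·-1 + 4·1.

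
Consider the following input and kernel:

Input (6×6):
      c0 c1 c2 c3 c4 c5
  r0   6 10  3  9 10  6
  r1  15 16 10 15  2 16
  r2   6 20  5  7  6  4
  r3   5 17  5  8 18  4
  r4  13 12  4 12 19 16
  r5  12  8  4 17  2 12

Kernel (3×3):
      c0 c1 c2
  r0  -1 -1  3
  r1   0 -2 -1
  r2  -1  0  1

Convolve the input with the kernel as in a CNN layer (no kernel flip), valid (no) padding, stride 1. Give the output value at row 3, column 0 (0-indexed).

-43

The receptive field on the input at this output position is [5 17 5 / 13 12 4 / 12 8 4]. Elementwise product with the kernel and sum: 5·-1 + 17·-1 + 5·3 + 12·-2 + 4·-1 + 12·-1 + 4·1.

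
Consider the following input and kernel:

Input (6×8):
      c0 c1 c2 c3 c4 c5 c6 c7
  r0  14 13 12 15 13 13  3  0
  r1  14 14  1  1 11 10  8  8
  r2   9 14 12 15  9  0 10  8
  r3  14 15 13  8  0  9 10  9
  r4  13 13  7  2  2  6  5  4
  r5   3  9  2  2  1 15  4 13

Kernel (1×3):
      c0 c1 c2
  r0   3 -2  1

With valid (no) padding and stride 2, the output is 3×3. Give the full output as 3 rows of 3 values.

28 19 16
11 15 37
20 19 -1

Output[0,0]: The receptive field on the input at this output position is [14 13 12]. Elementwise product with the kernel and sum: 14·3 + 13·-2 + 12·1.
Output[0,1]: The receptive field on the input at this output position is [12 15 13]. Elementwise product with the kernel and sum: 12·3 + 15·-2 + 13·1.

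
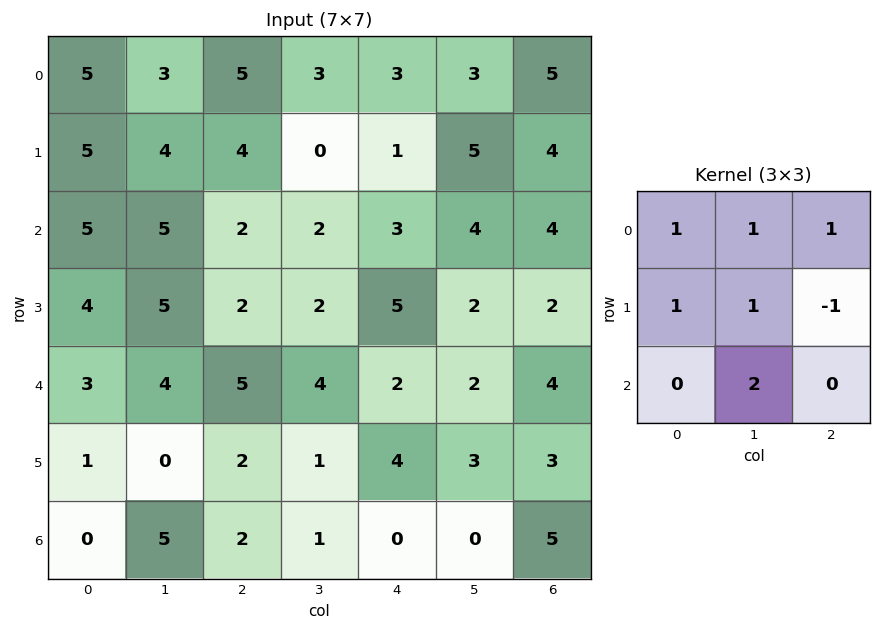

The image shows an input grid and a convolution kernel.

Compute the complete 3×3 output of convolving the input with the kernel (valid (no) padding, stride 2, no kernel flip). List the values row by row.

Output[0,0]: The receptive field on the input at this output position is [5 3 5 / 5 4 4 / 5 5 2]. Elementwise product with the kernel and sum: 5·1 + 3·1 + 5·1 + 5·1 + 4·1 + 4·-1 + 5·2.

28 18 21
27 14 20
21 12 12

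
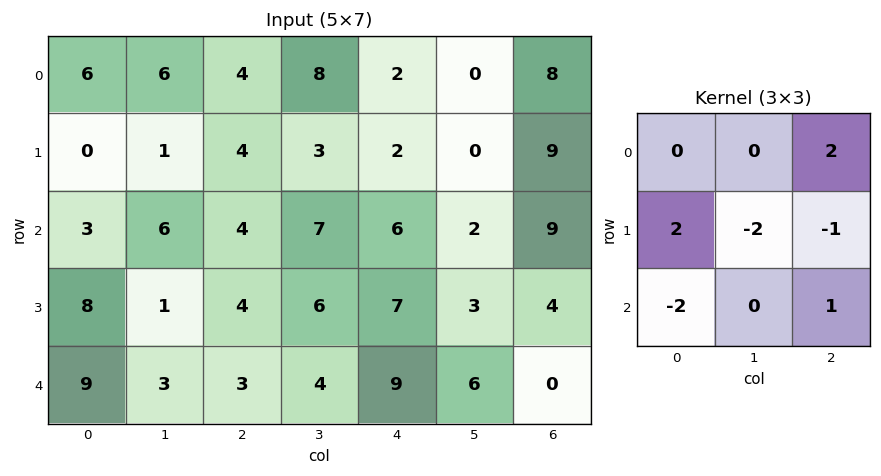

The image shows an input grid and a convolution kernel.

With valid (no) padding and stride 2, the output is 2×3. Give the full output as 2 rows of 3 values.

0 2 8
3 4 4

Output[0,0]: The receptive field on the input at this output position is [6 6 4 / 0 1 4 / 3 6 4]. Elementwise product with the kernel and sum: 4·2 + 0·2 + 1·-2 + 4·-1 + 3·-2 + 4·1.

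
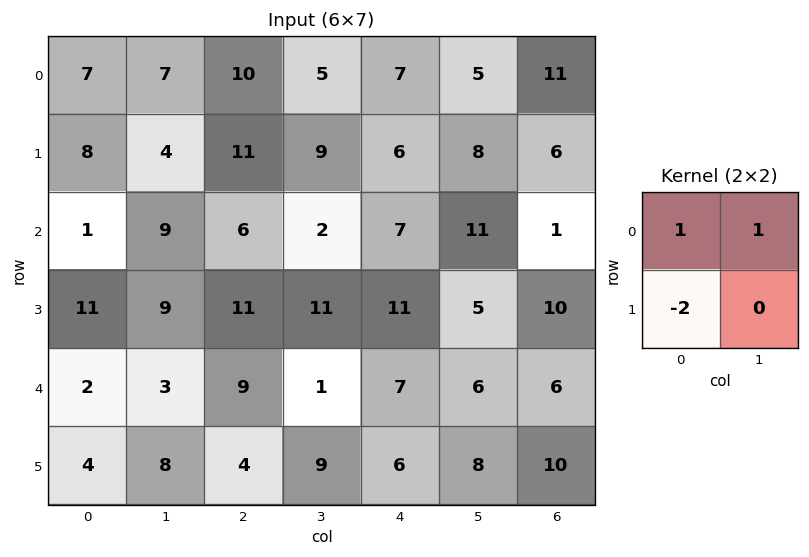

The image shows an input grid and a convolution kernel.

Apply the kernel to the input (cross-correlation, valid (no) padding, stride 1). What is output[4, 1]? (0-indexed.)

-4

The receptive field on the input at this output position is [3 9 / 8 4]. Elementwise product with the kernel and sum: 3·1 + 9·1 + 8·-2.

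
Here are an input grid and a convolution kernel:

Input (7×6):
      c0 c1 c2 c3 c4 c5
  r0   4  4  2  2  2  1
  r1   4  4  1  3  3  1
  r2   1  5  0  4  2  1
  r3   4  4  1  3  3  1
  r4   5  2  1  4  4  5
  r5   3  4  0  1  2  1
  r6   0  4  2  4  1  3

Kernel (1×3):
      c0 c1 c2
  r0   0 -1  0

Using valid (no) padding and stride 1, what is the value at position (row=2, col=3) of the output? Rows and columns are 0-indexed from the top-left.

The receptive field on the input at this output position is [4 2 1]. Elementwise product with the kernel and sum: 2·-1.

-2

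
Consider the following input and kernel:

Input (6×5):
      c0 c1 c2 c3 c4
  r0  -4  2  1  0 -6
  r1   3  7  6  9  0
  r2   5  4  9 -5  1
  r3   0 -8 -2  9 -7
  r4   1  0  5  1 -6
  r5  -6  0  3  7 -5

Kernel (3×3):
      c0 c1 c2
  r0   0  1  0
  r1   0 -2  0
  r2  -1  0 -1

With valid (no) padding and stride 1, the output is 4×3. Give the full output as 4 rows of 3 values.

Output[0,0]: The receptive field on the input at this output position is [-4 2 1 / 3 7 6 / 5 4 9]. Elementwise product with the kernel and sum: 2·1 + 7·-2 + 5·-1 + 9·-1.

-26 -10 -28
1 -13 28
14 12 -22
-5 -19 9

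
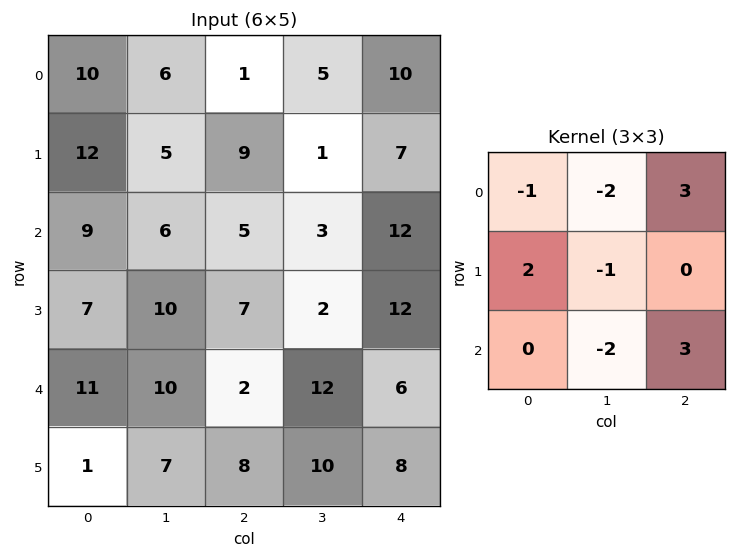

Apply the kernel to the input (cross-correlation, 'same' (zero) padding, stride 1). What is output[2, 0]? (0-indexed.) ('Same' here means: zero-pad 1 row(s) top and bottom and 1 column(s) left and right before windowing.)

The receptive field on the zero-padded input at this output position is [0 12 5 / 0 9 6 / 0 7 10]. Elementwise product with the kernel and sum: 0·-1 + 12·-2 + 5·3 + 0·2 + 9·-1 + 7·-2 + 10·3.

-2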